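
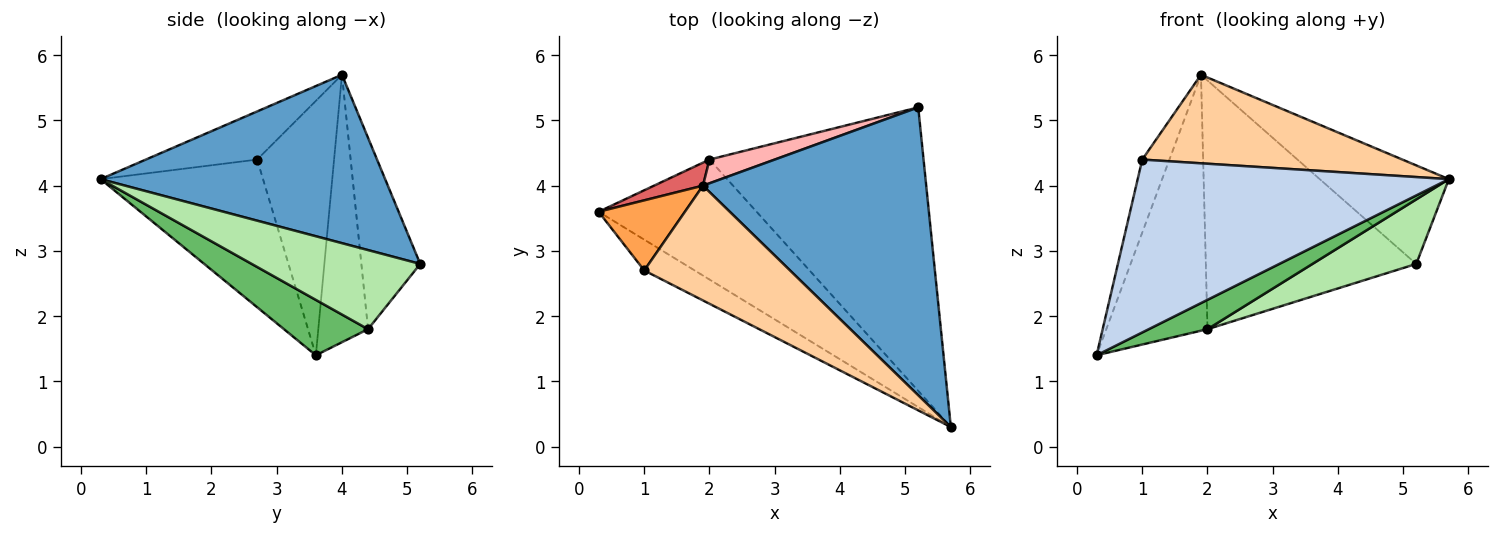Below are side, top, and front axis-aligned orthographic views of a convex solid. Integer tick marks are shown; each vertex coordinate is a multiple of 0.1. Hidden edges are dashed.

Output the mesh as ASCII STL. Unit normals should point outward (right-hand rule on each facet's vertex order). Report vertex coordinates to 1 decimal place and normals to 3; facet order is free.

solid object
 facet normal 0.581 0.264 0.770
  outer loop
   vertex 1.9 4.0 5.7
   vertex 5.7 0.3 4.1
   vertex 5.2 5.2 2.8
  endloop
 endfacet
 facet normal -0.457 -0.876 -0.156
  outer loop
   vertex 1.0 2.7 4.4
   vertex 0.3 3.6 1.4
   vertex 5.7 0.3 4.1
  endloop
 endfacet
 facet normal -0.898 0.317 0.305
  outer loop
   vertex 1.0 2.7 4.4
   vertex 1.9 4.0 5.7
   vertex 0.3 3.6 1.4
  endloop
 endfacet
 facet normal -0.253 -0.591 0.766
  outer loop
   vertex 1.0 2.7 4.4
   vertex 5.7 0.3 4.1
   vertex 1.9 4.0 5.7
  endloop
 endfacet
 facet normal 0.322 -0.225 -0.920
  outer loop
   vertex 2.0 4.4 1.8
   vertex 5.7 0.3 4.1
   vertex 0.3 3.6 1.4
  endloop
 endfacet
 facet normal 0.339 -0.209 -0.917
  outer loop
   vertex 2.0 4.4 1.8
   vertex 5.2 5.2 2.8
   vertex 5.7 0.3 4.1
  endloop
 endfacet
 facet normal -0.440 0.894 0.080
  outer loop
   vertex 2.0 4.4 1.8
   vertex 0.3 3.6 1.4
   vertex 1.9 4.0 5.7
  endloop
 endfacet
 facet normal -0.268 0.959 0.091
  outer loop
   vertex 2.0 4.4 1.8
   vertex 1.9 4.0 5.7
   vertex 5.2 5.2 2.8
  endloop
 endfacet
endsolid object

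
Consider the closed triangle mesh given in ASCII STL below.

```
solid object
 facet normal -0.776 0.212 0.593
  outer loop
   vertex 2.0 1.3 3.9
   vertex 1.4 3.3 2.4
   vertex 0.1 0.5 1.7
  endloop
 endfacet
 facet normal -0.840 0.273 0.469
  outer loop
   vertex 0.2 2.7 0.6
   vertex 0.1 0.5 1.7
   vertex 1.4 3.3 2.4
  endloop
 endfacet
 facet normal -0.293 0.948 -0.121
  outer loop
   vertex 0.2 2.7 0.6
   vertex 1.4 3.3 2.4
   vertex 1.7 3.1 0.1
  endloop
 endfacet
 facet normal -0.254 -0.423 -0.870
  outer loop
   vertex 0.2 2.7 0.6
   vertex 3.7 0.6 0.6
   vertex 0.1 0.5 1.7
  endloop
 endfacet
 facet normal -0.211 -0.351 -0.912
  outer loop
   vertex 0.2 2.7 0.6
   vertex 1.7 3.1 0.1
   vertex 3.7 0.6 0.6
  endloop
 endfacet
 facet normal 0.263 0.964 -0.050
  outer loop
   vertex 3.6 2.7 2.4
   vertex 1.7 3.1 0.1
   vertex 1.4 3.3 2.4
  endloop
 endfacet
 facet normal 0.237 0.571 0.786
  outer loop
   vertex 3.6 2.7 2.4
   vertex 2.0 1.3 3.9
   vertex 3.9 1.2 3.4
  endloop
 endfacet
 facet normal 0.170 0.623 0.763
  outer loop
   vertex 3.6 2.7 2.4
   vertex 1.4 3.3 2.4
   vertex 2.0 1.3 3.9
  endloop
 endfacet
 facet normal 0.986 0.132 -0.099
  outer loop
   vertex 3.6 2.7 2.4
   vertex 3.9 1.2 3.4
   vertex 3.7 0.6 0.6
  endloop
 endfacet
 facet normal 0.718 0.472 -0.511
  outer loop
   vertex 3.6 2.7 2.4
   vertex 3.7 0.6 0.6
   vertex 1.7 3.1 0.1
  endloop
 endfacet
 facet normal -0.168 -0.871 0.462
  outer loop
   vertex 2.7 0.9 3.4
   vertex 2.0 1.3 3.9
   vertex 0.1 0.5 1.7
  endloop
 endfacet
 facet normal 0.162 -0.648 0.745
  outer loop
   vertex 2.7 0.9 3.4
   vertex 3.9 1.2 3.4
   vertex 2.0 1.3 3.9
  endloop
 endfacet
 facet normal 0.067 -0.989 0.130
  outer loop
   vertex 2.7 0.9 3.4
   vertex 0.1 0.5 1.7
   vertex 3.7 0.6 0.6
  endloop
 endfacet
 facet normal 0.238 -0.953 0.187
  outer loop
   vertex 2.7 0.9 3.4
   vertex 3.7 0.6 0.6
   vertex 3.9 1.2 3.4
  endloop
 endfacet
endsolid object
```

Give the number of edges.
21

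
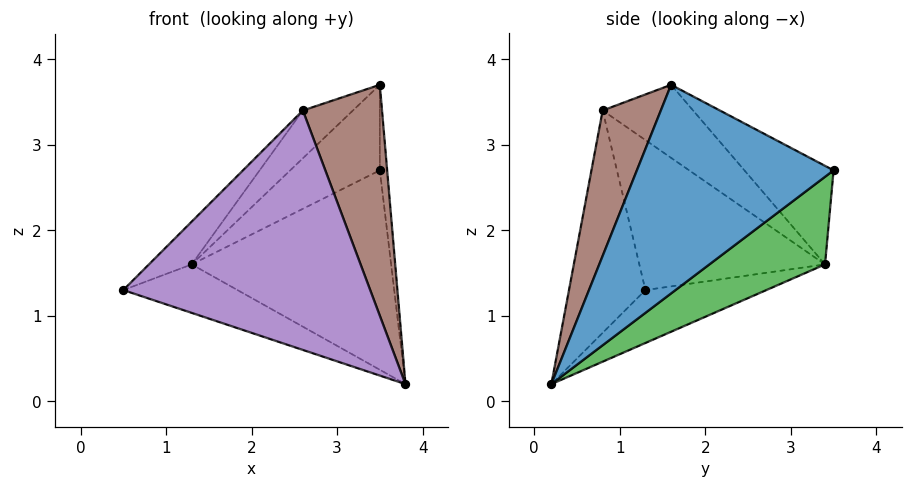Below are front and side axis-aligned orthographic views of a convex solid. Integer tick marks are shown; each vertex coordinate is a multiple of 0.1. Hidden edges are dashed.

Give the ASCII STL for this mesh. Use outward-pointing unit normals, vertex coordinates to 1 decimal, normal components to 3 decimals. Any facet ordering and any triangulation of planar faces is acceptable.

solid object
 facet normal 0.997 0.037 0.071
  outer loop
   vertex 3.5 1.6 3.7
   vertex 3.8 0.2 0.2
   vertex 3.5 3.5 2.7
  endloop
 endfacet
 facet normal -0.239 0.226 -0.944
  outer loop
   vertex 1.3 3.4 1.6
   vertex 3.8 0.2 0.2
   vertex 0.5 1.3 1.3
  endloop
 endfacet
 facet normal 0.340 0.587 -0.734
  outer loop
   vertex 1.3 3.4 1.6
   vertex 3.5 3.5 2.7
   vertex 3.8 0.2 0.2
  endloop
 endfacet
 facet normal -0.421 0.423 0.803
  outer loop
   vertex 1.3 3.4 1.6
   vertex 3.5 1.6 3.7
   vertex 3.5 3.5 2.7
  endloop
 endfacet
 facet normal -0.295 -0.953 0.068
  outer loop
   vertex 2.6 0.8 3.4
   vertex 0.5 1.3 1.3
   vertex 3.8 0.2 0.2
  endloop
 endfacet
 facet normal 0.555 -0.755 0.350
  outer loop
   vertex 2.6 0.8 3.4
   vertex 3.8 0.2 0.2
   vertex 3.5 1.6 3.7
  endloop
 endfacet
 facet normal -0.680 0.156 0.717
  outer loop
   vertex 2.6 0.8 3.4
   vertex 1.3 3.4 1.6
   vertex 0.5 1.3 1.3
  endloop
 endfacet
 facet normal -0.525 0.291 0.800
  outer loop
   vertex 2.6 0.8 3.4
   vertex 3.5 1.6 3.7
   vertex 1.3 3.4 1.6
  endloop
 endfacet
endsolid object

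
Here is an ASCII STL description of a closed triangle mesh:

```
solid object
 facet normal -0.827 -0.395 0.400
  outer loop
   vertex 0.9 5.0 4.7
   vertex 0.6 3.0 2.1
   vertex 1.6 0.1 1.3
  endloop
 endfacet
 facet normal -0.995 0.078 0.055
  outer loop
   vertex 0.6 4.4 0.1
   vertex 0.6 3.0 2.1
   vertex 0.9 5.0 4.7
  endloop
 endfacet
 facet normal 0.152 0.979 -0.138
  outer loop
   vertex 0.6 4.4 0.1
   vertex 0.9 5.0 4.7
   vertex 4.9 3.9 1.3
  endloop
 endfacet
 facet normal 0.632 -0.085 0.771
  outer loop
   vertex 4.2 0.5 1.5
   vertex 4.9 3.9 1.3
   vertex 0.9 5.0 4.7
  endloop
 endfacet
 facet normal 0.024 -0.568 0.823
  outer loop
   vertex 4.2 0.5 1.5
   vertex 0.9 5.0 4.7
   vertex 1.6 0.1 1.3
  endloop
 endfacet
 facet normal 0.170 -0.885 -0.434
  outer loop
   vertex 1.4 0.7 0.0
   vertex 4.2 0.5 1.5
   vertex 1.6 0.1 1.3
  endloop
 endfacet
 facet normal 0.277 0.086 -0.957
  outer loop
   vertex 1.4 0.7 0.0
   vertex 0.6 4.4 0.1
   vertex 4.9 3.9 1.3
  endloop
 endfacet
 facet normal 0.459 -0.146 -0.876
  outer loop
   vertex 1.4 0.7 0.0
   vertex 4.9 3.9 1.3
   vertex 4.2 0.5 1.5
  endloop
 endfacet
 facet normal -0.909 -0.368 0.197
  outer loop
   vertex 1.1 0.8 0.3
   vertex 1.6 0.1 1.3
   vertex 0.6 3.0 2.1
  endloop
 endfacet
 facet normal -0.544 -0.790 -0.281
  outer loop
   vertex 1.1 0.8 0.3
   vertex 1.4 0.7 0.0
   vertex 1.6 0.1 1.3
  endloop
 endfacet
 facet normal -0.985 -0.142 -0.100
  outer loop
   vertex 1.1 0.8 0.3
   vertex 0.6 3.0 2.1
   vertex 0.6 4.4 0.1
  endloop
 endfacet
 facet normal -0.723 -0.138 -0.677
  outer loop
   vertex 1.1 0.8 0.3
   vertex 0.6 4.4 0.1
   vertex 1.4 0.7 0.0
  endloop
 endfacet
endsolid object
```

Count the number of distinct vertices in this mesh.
8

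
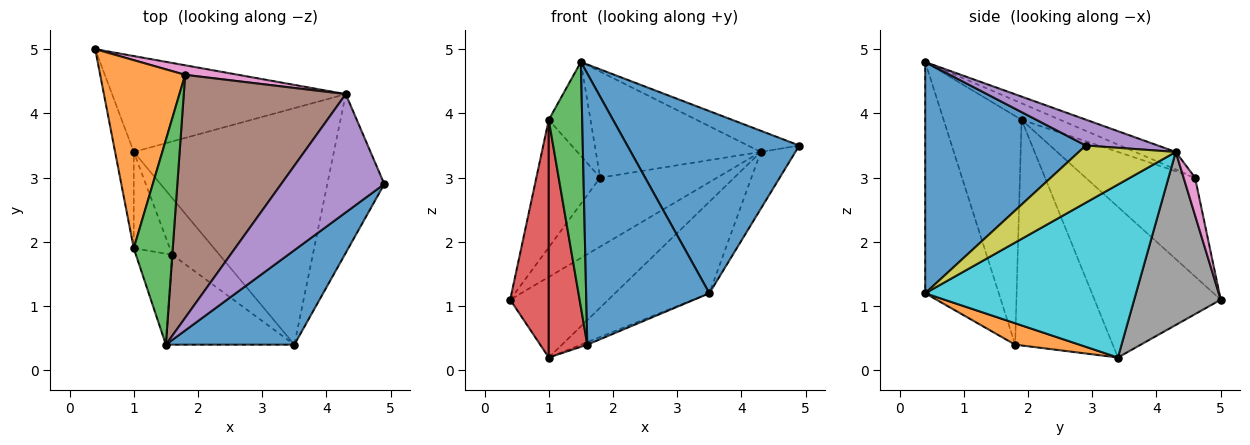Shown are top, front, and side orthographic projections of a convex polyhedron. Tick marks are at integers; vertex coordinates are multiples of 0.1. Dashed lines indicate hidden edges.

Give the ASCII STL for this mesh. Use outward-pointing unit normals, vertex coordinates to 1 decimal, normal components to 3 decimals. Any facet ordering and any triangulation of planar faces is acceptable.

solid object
 facet normal 0.638 -0.683 0.355
  outer loop
   vertex 3.5 0.4 1.2
   vertex 4.9 2.9 3.5
   vertex 1.5 0.4 4.8
  endloop
 endfacet
 facet normal -0.694 0.404 0.596
  outer loop
   vertex 1.0 1.9 3.9
   vertex 1.8 4.6 3.0
   vertex 0.4 5.0 1.1
  endloop
 endfacet
 facet normal -0.359 0.389 0.848
  outer loop
   vertex 1.0 1.9 3.9
   vertex 1.5 0.4 4.8
   vertex 1.8 4.6 3.0
  endloop
 endfacet
 facet normal -0.950 -0.290 -0.118
  outer loop
   vertex 1.0 1.9 3.9
   vertex 0.4 5.0 1.1
   vertex 1.0 3.4 0.2
  endloop
 endfacet
 facet normal 0.240 0.171 0.956
  outer loop
   vertex 4.3 4.3 3.4
   vertex 1.5 0.4 4.8
   vertex 4.9 2.9 3.5
  endloop
 endfacet
 facet normal -0.098 0.398 0.912
  outer loop
   vertex 4.3 4.3 3.4
   vertex 1.8 4.6 3.0
   vertex 1.5 0.4 4.8
  endloop
 endfacet
 facet normal 0.096 0.986 0.136
  outer loop
   vertex 4.3 4.3 3.4
   vertex 0.4 5.0 1.1
   vertex 1.8 4.6 3.0
  endloop
 endfacet
 facet normal 0.493 0.560 -0.666
  outer loop
   vertex 4.3 4.3 3.4
   vertex 1.0 3.4 0.2
   vertex 0.4 5.0 1.1
  endloop
 endfacet
 facet normal 0.686 0.245 -0.685
  outer loop
   vertex 4.3 4.3 3.4
   vertex 4.9 2.9 3.5
   vertex 3.5 0.4 1.2
  endloop
 endfacet
 facet normal 0.628 0.281 -0.726
  outer loop
   vertex 4.3 4.3 3.4
   vertex 3.5 0.4 1.2
   vertex 1.0 3.4 0.2
  endloop
 endfacet
 facet normal -0.493 -0.826 -0.274
  outer loop
   vertex 1.6 1.8 0.4
   vertex 3.5 0.4 1.2
   vertex 1.5 0.4 4.8
  endloop
 endfacet
 facet normal 0.413 0.041 -0.910
  outer loop
   vertex 1.6 1.8 0.4
   vertex 1.0 3.4 0.2
   vertex 3.5 0.4 1.2
  endloop
 endfacet
 facet normal -0.909 -0.390 -0.145
  outer loop
   vertex 1.6 1.8 0.4
   vertex 1.5 0.4 4.8
   vertex 1.0 1.9 3.9
  endloop
 endfacet
 facet normal -0.920 -0.363 -0.147
  outer loop
   vertex 1.6 1.8 0.4
   vertex 1.0 1.9 3.9
   vertex 1.0 3.4 0.2
  endloop
 endfacet
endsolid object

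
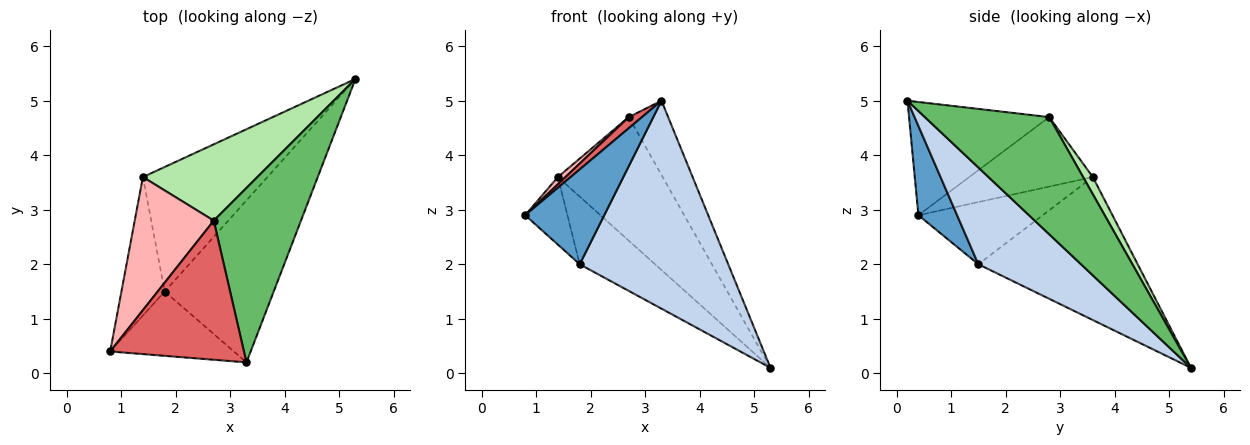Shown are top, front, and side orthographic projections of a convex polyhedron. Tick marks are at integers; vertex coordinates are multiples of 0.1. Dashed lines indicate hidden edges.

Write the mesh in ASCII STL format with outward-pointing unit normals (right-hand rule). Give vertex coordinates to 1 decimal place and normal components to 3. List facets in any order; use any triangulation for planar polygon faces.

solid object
 facet normal 0.376 -0.767 -0.520
  outer loop
   vertex 1.8 1.5 2.0
   vertex 3.3 0.2 5.0
   vertex 0.8 0.4 2.9
  endloop
 endfacet
 facet normal 0.479 -0.693 -0.540
  outer loop
   vertex 1.8 1.5 2.0
   vertex 5.3 5.4 0.1
   vertex 3.3 0.2 5.0
  endloop
 endfacet
 facet normal -0.791 0.269 -0.550
  outer loop
   vertex 1.4 3.6 3.6
   vertex 1.8 1.5 2.0
   vertex 0.8 0.4 2.9
  endloop
 endfacet
 facet normal -0.710 0.336 -0.619
  outer loop
   vertex 1.4 3.6 3.6
   vertex 5.3 5.4 0.1
   vertex 1.8 1.5 2.0
  endloop
 endfacet
 facet normal 0.778 0.246 0.579
  outer loop
   vertex 2.7 2.8 4.7
   vertex 3.3 0.2 5.0
   vertex 5.3 5.4 0.1
  endloop
 endfacet
 facet normal 0.079 0.848 0.524
  outer loop
   vertex 2.7 2.8 4.7
   vertex 5.3 5.4 0.1
   vertex 1.4 3.6 3.6
  endloop
 endfacet
 facet normal -0.645 -0.061 0.762
  outer loop
   vertex 2.7 2.8 4.7
   vertex 0.8 0.4 2.9
   vertex 3.3 0.2 5.0
  endloop
 endfacet
 facet normal -0.660 -0.040 0.750
  outer loop
   vertex 2.7 2.8 4.7
   vertex 1.4 3.6 3.6
   vertex 0.8 0.4 2.9
  endloop
 endfacet
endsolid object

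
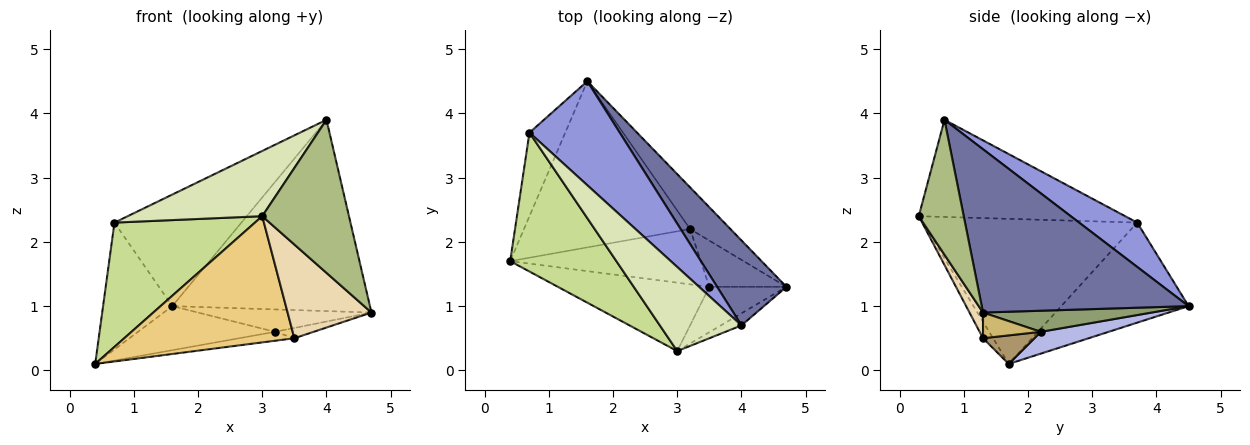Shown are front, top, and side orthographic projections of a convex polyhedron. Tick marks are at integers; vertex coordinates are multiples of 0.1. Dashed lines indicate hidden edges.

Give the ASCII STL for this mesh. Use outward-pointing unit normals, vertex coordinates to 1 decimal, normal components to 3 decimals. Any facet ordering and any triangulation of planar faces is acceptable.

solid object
 facet normal 0.691 0.660 0.293
  outer loop
   vertex 4.0 0.7 3.9
   vertex 4.7 1.3 0.9
   vertex 1.6 4.5 1.0
  endloop
 endfacet
 facet normal -0.838 0.456 -0.300
  outer loop
   vertex 0.7 3.7 2.3
   vertex 1.6 4.5 1.0
   vertex 0.4 1.7 0.1
  endloop
 endfacet
 facet normal 0.317 0.694 0.647
  outer loop
   vertex 0.7 3.7 2.3
   vertex 4.0 0.7 3.9
   vertex 1.6 4.5 1.0
  endloop
 endfacet
 facet normal 0.126 0.254 -0.959
  outer loop
   vertex 3.2 2.2 0.6
   vertex 0.4 1.7 0.1
   vertex 1.6 4.5 1.0
  endloop
 endfacet
 facet normal 0.418 0.430 -0.800
  outer loop
   vertex 3.2 2.2 0.6
   vertex 1.6 4.5 1.0
   vertex 4.7 1.3 0.9
  endloop
 endfacet
 facet normal 0.459 -0.886 -0.070
  outer loop
   vertex 3.0 0.3 2.4
   vertex 4.7 1.3 0.9
   vertex 4.0 0.7 3.9
  endloop
 endfacet
 facet normal -0.713 -0.467 0.522
  outer loop
   vertex 3.0 0.3 2.4
   vertex 0.7 3.7 2.3
   vertex 0.4 1.7 0.1
  endloop
 endfacet
 facet normal -0.685 -0.446 0.576
  outer loop
   vertex 3.0 0.3 2.4
   vertex 4.0 0.7 3.9
   vertex 0.7 3.7 2.3
  endloop
 endfacet
 facet normal 0.146 0.157 -0.977
  outer loop
   vertex 3.5 1.3 0.5
   vertex 0.4 1.7 0.1
   vertex 3.2 2.2 0.6
  endloop
 endfacet
 facet normal 0.309 0.206 -0.928
  outer loop
   vertex 3.5 1.3 0.5
   vertex 3.2 2.2 0.6
   vertex 4.7 1.3 0.9
  endloop
 endfacet
 facet normal -0.052 -0.878 -0.476
  outer loop
   vertex 3.5 1.3 0.5
   vertex 3.0 0.3 2.4
   vertex 0.4 1.7 0.1
  endloop
 endfacet
 facet normal 0.144 -0.891 -0.431
  outer loop
   vertex 3.5 1.3 0.5
   vertex 4.7 1.3 0.9
   vertex 3.0 0.3 2.4
  endloop
 endfacet
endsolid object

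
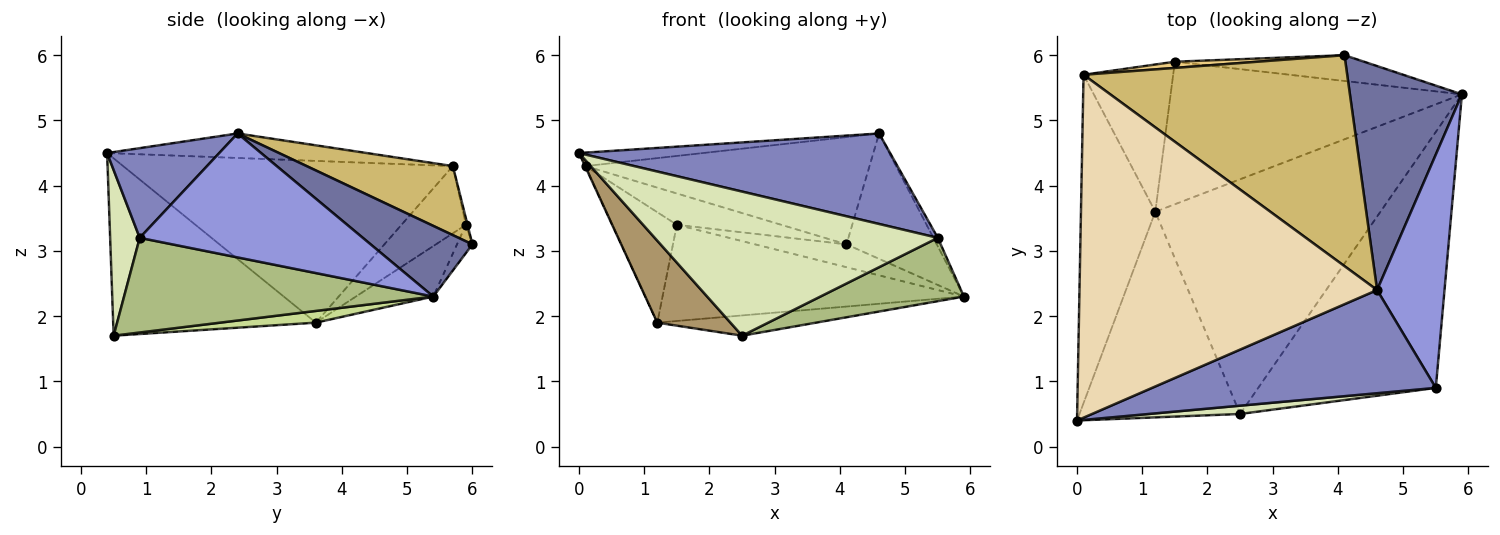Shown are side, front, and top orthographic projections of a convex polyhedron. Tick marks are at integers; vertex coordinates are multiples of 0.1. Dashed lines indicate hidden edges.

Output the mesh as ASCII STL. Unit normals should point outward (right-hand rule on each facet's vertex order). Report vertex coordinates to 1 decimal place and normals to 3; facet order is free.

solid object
 facet normal 0.482 0.428 0.764
  outer loop
   vertex 4.6 2.4 4.8
   vertex 5.9 5.4 2.3
   vertex 4.1 6.0 3.1
  endloop
 endfacet
 facet normal 0.231 -0.641 0.731
  outer loop
   vertex 5.5 0.9 3.2
   vertex 4.6 2.4 4.8
   vertex 0.0 0.4 4.5
  endloop
 endfacet
 facet normal 0.878 0.017 0.478
  outer loop
   vertex 5.5 0.9 3.2
   vertex 5.9 5.4 2.3
   vertex 4.6 2.4 4.8
  endloop
 endfacet
 facet normal -0.111 0.659 -0.744
  outer loop
   vertex 1.5 5.9 3.4
   vertex 4.1 6.0 3.1
   vertex 5.9 5.4 2.3
  endloop
 endfacet
 facet normal -0.142 0.554 -0.821
  outer loop
   vertex 1.5 5.9 3.4
   vertex 5.9 5.4 2.3
   vertex 1.2 3.6 1.9
  endloop
 endfacet
 facet normal 0.460 -0.213 -0.862
  outer loop
   vertex 2.5 0.5 1.7
   vertex 5.9 5.4 2.3
   vertex 5.5 0.9 3.2
  endloop
 endfacet
 facet normal 0.052 0.086 -0.995
  outer loop
   vertex 2.5 0.5 1.7
   vertex 1.2 3.6 1.9
   vertex 5.9 5.4 2.3
  endloop
 endfacet
 facet normal 0.104 -0.993 0.057
  outer loop
   vertex 2.5 0.5 1.7
   vertex 5.5 0.9 3.2
   vertex 0.0 0.4 4.5
  endloop
 endfacet
 facet normal -0.716 -0.258 -0.649
  outer loop
   vertex 2.5 0.5 1.7
   vertex 0.0 0.4 4.5
   vertex 1.2 3.6 1.9
  endloop
 endfacet
 facet normal 0.227 0.441 0.868
  outer loop
   vertex 0.1 5.7 4.3
   vertex 4.6 2.4 4.8
   vertex 4.1 6.0 3.1
  endloop
 endfacet
 facet normal -0.015 0.981 0.194
  outer loop
   vertex 0.1 5.7 4.3
   vertex 4.1 6.0 3.1
   vertex 1.5 5.9 3.4
  endloop
 endfacet
 facet normal -0.082 0.039 0.996
  outer loop
   vertex 0.1 5.7 4.3
   vertex 0.0 0.4 4.5
   vertex 4.6 2.4 4.8
  endloop
 endfacet
 facet normal -0.909 0.001 -0.418
  outer loop
   vertex 0.1 5.7 4.3
   vertex 1.2 3.6 1.9
   vertex 0.0 0.4 4.5
  endloop
 endfacet
 facet normal -0.514 0.514 -0.686
  outer loop
   vertex 0.1 5.7 4.3
   vertex 1.5 5.9 3.4
   vertex 1.2 3.6 1.9
  endloop
 endfacet
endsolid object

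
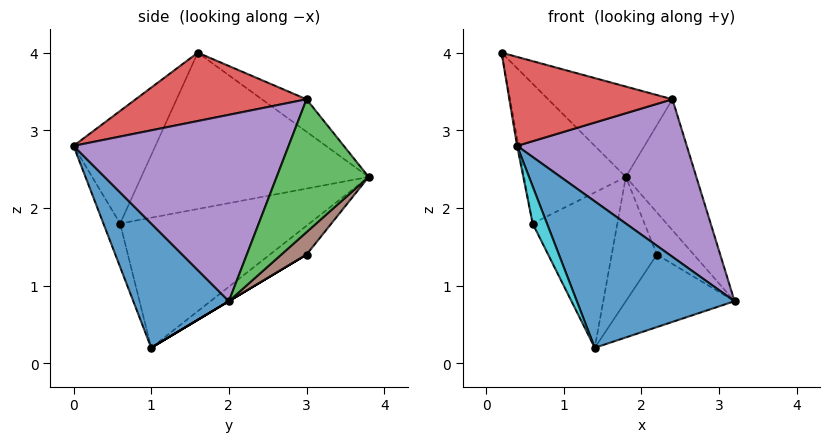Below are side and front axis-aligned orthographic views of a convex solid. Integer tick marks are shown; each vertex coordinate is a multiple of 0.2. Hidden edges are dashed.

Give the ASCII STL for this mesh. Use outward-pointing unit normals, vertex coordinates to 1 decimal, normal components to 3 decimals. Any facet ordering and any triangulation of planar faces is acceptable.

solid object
 facet normal 0.514 -0.848 -0.129
  outer loop
   vertex 0.4 0.0 2.8
   vertex 1.4 1.0 0.2
   vertex 3.2 2.0 0.8
  endloop
 endfacet
 facet normal -0.244 0.680 0.691
  outer loop
   vertex 2.4 3.0 3.4
   vertex 1.8 3.8 2.4
   vertex 0.2 1.6 4.0
  endloop
 endfacet
 facet normal 0.794 0.608 0.010
  outer loop
   vertex 2.4 3.0 3.4
   vertex 3.2 2.0 0.8
   vertex 1.8 3.8 2.4
  endloop
 endfacet
 facet normal 0.501 -0.478 0.721
  outer loop
   vertex 2.4 3.0 3.4
   vertex 0.2 1.6 4.0
   vertex 0.4 0.0 2.8
  endloop
 endfacet
 facet normal 0.708 -0.558 0.433
  outer loop
   vertex 2.4 3.0 3.4
   vertex 0.4 0.0 2.8
   vertex 3.2 2.0 0.8
  endloop
 endfacet
 facet normal 0.518 0.757 -0.398
  outer loop
   vertex 2.2 3.0 1.4
   vertex 1.8 3.8 2.4
   vertex 3.2 2.0 0.8
  endloop
 endfacet
 facet normal 0.000 0.514 -0.857
  outer loop
   vertex 2.2 3.0 1.4
   vertex 3.2 2.0 0.8
   vertex 1.4 1.0 0.2
  endloop
 endfacet
 facet normal -0.475 0.585 -0.658
  outer loop
   vertex 2.2 3.0 1.4
   vertex 1.4 1.0 0.2
   vertex 1.8 3.8 2.4
  endloop
 endfacet
 facet normal -0.982 0.017 -0.186
  outer loop
   vertex 0.6 0.6 1.8
   vertex 0.4 0.0 2.8
   vertex 0.2 1.6 4.0
  endloop
 endfacet
 facet normal -0.667 -0.572 -0.477
  outer loop
   vertex 0.6 0.6 1.8
   vertex 1.4 1.0 0.2
   vertex 0.4 0.0 2.8
  endloop
 endfacet
 facet normal -0.861 0.385 -0.332
  outer loop
   vertex 0.6 0.6 1.8
   vertex 0.2 1.6 4.0
   vertex 1.8 3.8 2.4
  endloop
 endfacet
 facet normal -0.860 0.385 -0.334
  outer loop
   vertex 0.6 0.6 1.8
   vertex 1.8 3.8 2.4
   vertex 1.4 1.0 0.2
  endloop
 endfacet
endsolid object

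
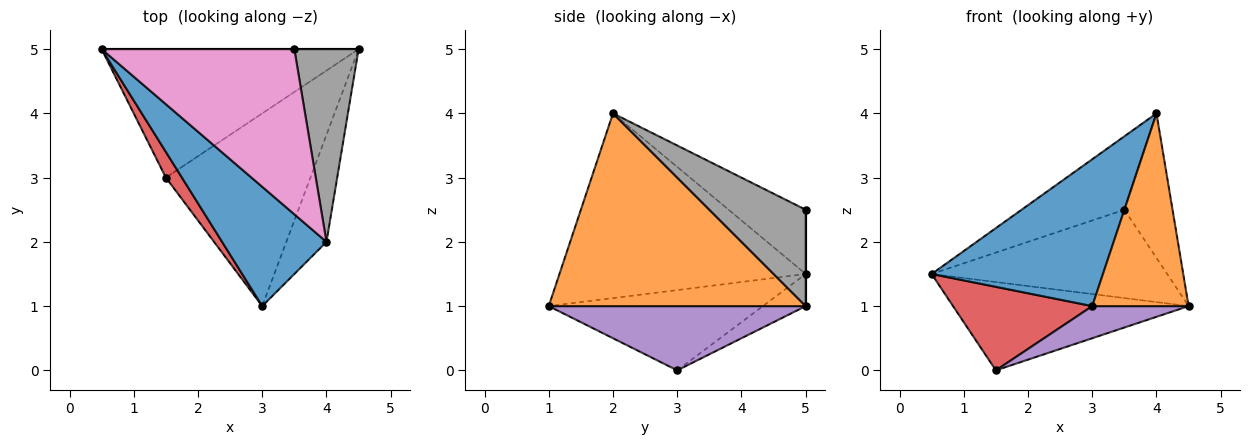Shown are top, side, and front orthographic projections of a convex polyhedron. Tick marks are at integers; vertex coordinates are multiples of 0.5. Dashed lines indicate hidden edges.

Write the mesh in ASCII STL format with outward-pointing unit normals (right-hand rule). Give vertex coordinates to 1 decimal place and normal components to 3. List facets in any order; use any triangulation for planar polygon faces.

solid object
 facet normal -0.745 -0.518 0.421
  outer loop
   vertex 4.0 2.0 4.0
   vertex 0.5 5.0 1.5
   vertex 3.0 1.0 1.0
  endloop
 endfacet
 facet normal 0.919 -0.345 -0.191
  outer loop
   vertex 4.0 2.0 4.0
   vertex 3.0 1.0 1.0
   vertex 4.5 5.0 1.0
  endloop
 endfacet
 facet normal -0.102 0.564 -0.820
  outer loop
   vertex 1.5 3.0 0.0
   vertex 0.5 5.0 1.5
   vertex 4.5 5.0 1.0
  endloop
 endfacet
 facet normal -0.827 -0.537 0.165
  outer loop
   vertex 1.5 3.0 0.0
   vertex 3.0 1.0 1.0
   vertex 0.5 5.0 1.5
  endloop
 endfacet
 facet normal 0.402 -0.151 -0.903
  outer loop
   vertex 1.5 3.0 0.0
   vertex 4.5 5.0 1.0
   vertex 3.0 1.0 1.0
  endloop
 endfacet
 facet normal 0.000 1.000 0.000
  outer loop
   vertex 3.5 5.0 2.5
   vertex 4.5 5.0 1.0
   vertex 0.5 5.0 1.5
  endloop
 endfacet
 facet normal -0.291 0.389 0.874
  outer loop
   vertex 3.5 5.0 2.5
   vertex 0.5 5.0 1.5
   vertex 4.0 2.0 4.0
  endloop
 endfacet
 facet normal 0.768 0.384 0.512
  outer loop
   vertex 3.5 5.0 2.5
   vertex 4.0 2.0 4.0
   vertex 4.5 5.0 1.0
  endloop
 endfacet
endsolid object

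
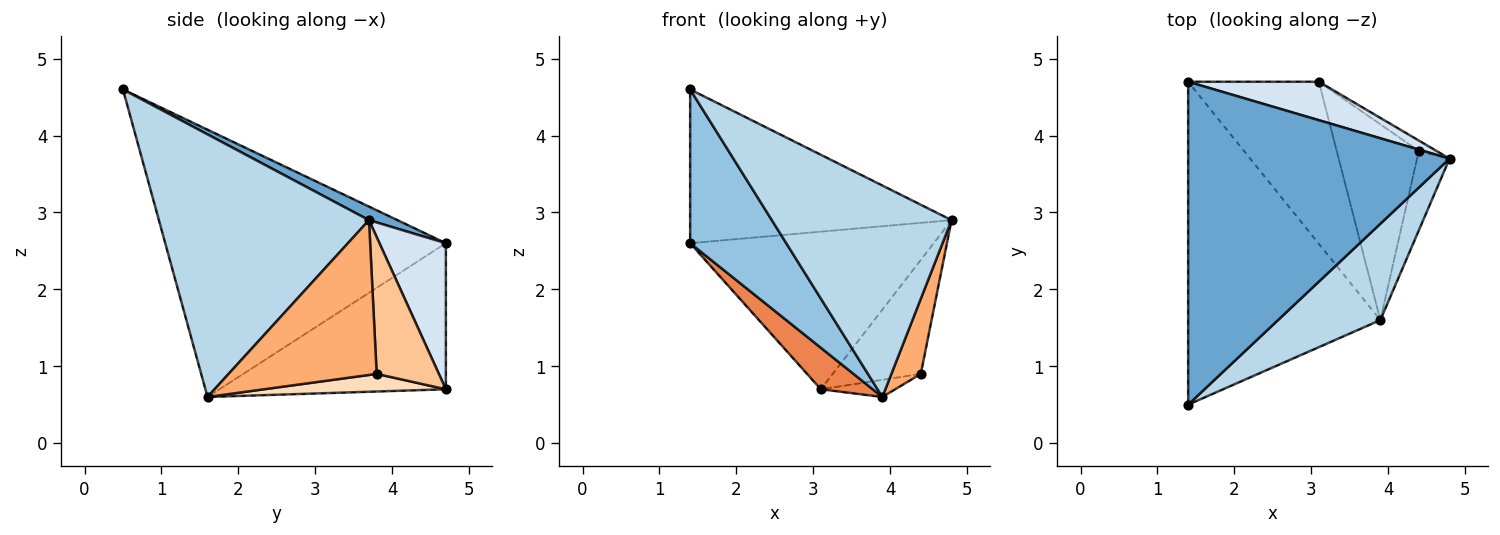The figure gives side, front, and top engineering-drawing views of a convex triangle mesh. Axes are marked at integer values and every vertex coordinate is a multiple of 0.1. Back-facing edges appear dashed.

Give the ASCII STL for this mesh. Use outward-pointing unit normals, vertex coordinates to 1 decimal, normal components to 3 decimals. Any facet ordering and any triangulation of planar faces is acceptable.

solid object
 facet normal 0.047 0.429 0.902
  outer loop
   vertex 1.4 0.5 4.6
   vertex 4.8 3.7 2.9
   vertex 1.4 4.7 2.6
  endloop
 endfacet
 facet normal -0.782 -0.268 -0.563
  outer loop
   vertex 3.9 1.6 0.6
   vertex 1.4 0.5 4.6
   vertex 1.4 4.7 2.6
  endloop
 endfacet
 facet normal 0.729 -0.623 0.284
  outer loop
   vertex 3.9 1.6 0.6
   vertex 4.8 3.7 2.9
   vertex 1.4 0.5 4.6
  endloop
 endfacet
 facet normal 0.256 0.939 0.229
  outer loop
   vertex 3.1 4.7 0.7
   vertex 1.4 4.7 2.6
   vertex 4.8 3.7 2.9
  endloop
 endfacet
 facet normal -0.735 -0.168 -0.657
  outer loop
   vertex 3.1 4.7 0.7
   vertex 3.9 1.6 0.6
   vertex 1.4 4.7 2.6
  endloop
 endfacet
 facet normal 0.961 -0.191 -0.202
  outer loop
   vertex 4.4 3.8 0.9
   vertex 4.8 3.7 2.9
   vertex 3.9 1.6 0.6
  endloop
 endfacet
 facet normal 0.575 0.815 -0.074
  outer loop
   vertex 4.4 3.8 0.9
   vertex 3.1 4.7 0.7
   vertex 4.8 3.7 2.9
  endloop
 endfacet
 facet normal 0.209 0.085 -0.974
  outer loop
   vertex 4.4 3.8 0.9
   vertex 3.9 1.6 0.6
   vertex 3.1 4.7 0.7
  endloop
 endfacet
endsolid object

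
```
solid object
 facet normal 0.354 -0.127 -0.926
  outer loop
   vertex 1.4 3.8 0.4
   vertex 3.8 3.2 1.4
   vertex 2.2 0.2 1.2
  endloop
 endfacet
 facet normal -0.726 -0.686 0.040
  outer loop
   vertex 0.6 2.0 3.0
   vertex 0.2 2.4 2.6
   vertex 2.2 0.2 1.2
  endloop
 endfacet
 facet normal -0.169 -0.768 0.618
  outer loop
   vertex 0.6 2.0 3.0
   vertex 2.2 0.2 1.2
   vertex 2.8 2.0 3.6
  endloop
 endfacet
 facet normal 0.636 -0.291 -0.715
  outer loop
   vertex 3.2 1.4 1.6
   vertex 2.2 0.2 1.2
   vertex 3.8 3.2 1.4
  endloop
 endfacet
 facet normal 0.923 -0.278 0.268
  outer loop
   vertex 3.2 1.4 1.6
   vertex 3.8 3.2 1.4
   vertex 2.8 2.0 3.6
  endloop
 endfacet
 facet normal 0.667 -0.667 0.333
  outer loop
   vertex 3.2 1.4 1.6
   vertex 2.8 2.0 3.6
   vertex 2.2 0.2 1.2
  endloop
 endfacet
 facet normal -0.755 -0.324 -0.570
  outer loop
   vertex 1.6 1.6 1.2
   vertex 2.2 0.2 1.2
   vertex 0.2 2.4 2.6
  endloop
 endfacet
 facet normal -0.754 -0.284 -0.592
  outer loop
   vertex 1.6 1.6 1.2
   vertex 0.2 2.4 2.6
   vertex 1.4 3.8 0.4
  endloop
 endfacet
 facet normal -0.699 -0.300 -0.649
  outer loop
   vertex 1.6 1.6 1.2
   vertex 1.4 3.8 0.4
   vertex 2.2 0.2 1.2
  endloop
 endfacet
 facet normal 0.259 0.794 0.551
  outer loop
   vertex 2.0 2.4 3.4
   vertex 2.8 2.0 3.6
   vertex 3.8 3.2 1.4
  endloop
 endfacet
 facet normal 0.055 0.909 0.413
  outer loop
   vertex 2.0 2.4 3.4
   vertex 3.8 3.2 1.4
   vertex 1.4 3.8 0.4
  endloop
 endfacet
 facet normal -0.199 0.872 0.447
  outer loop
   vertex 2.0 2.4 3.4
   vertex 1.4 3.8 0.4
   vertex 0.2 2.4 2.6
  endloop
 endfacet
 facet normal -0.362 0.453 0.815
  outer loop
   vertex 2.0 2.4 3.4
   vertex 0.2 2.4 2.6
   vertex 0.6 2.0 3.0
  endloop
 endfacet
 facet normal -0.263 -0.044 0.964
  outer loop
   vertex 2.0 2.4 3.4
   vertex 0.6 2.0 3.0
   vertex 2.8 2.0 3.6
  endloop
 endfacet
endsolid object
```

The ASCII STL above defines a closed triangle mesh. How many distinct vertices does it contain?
9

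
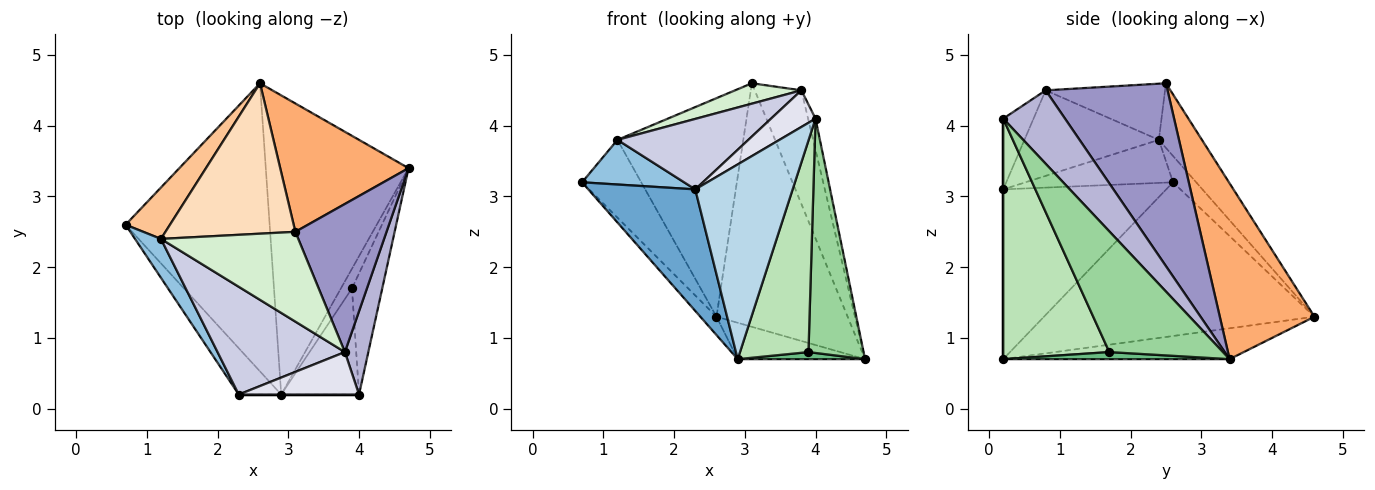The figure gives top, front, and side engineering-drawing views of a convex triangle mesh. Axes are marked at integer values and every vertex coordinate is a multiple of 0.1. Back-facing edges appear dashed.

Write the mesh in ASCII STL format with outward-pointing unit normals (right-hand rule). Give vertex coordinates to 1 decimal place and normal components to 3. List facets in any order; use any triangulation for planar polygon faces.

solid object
 facet normal -0.818 -0.537 -0.205
  outer loop
   vertex 2.9 0.2 0.7
   vertex 2.3 0.2 3.1
   vertex 0.7 2.6 3.2
  endloop
 endfacet
 facet normal -0.737 -0.510 0.444
  outer loop
   vertex 1.2 2.4 3.8
   vertex 0.7 2.6 3.2
   vertex 2.3 0.2 3.1
  endloop
 endfacet
 facet normal 0.000 -1.000 0.000
  outer loop
   vertex 4.0 0.2 4.1
   vertex 2.3 0.2 3.1
   vertex 2.9 0.2 0.7
  endloop
 endfacet
 facet normal -0.729 0.043 -0.683
  outer loop
   vertex 2.6 4.6 1.3
   vertex 2.9 0.2 0.7
   vertex 0.7 2.6 3.2
  endloop
 endfacet
 facet normal -0.210 0.118 -0.971
  outer loop
   vertex 2.6 4.6 1.3
   vertex 4.7 3.4 0.7
   vertex 2.9 0.2 0.7
  endloop
 endfacet
 facet normal 0.538 0.746 0.393
  outer loop
   vertex 2.6 4.6 1.3
   vertex 3.1 2.5 4.6
   vertex 4.7 3.4 0.7
  endloop
 endfacet
 facet normal -0.311 0.793 0.524
  outer loop
   vertex 2.6 4.6 1.3
   vertex 0.7 2.6 3.2
   vertex 1.2 2.4 3.8
  endloop
 endfacet
 facet normal -0.271 0.793 0.546
  outer loop
   vertex 2.6 4.6 1.3
   vertex 1.2 2.4 3.8
   vertex 3.1 2.5 4.6
  endloop
 endfacet
 facet normal 0.516 -0.290 -0.806
  outer loop
   vertex 3.9 1.7 0.8
   vertex 2.9 0.2 0.7
   vertex 4.7 3.4 0.7
  endloop
 endfacet
 facet normal 0.878 -0.426 -0.220
  outer loop
   vertex 3.9 1.7 0.8
   vertex 4.7 3.4 0.7
   vertex 4.0 0.2 4.1
  endloop
 endfacet
 facet normal 0.811 -0.523 -0.262
  outer loop
   vertex 3.9 1.7 0.8
   vertex 4.0 0.2 4.1
   vertex 2.9 0.2 0.7
  endloop
 endfacet
 facet normal -0.371 -0.206 0.906
  outer loop
   vertex 3.8 0.8 4.5
   vertex 3.1 2.5 4.6
   vertex 1.2 2.4 3.8
  endloop
 endfacet
 facet normal 0.847 0.324 0.422
  outer loop
   vertex 3.8 0.8 4.5
   vertex 4.7 3.4 0.7
   vertex 3.1 2.5 4.6
  endloop
 endfacet
 facet normal 0.946 0.114 0.302
  outer loop
   vertex 3.8 0.8 4.5
   vertex 4.0 0.2 4.1
   vertex 4.7 3.4 0.7
  endloop
 endfacet
 facet normal -0.490 -0.477 0.730
  outer loop
   vertex 3.8 0.8 4.5
   vertex 1.2 2.4 3.8
   vertex 2.3 0.2 3.1
  endloop
 endfacet
 facet normal -0.407 -0.597 0.692
  outer loop
   vertex 3.8 0.8 4.5
   vertex 2.3 0.2 3.1
   vertex 4.0 0.2 4.1
  endloop
 endfacet
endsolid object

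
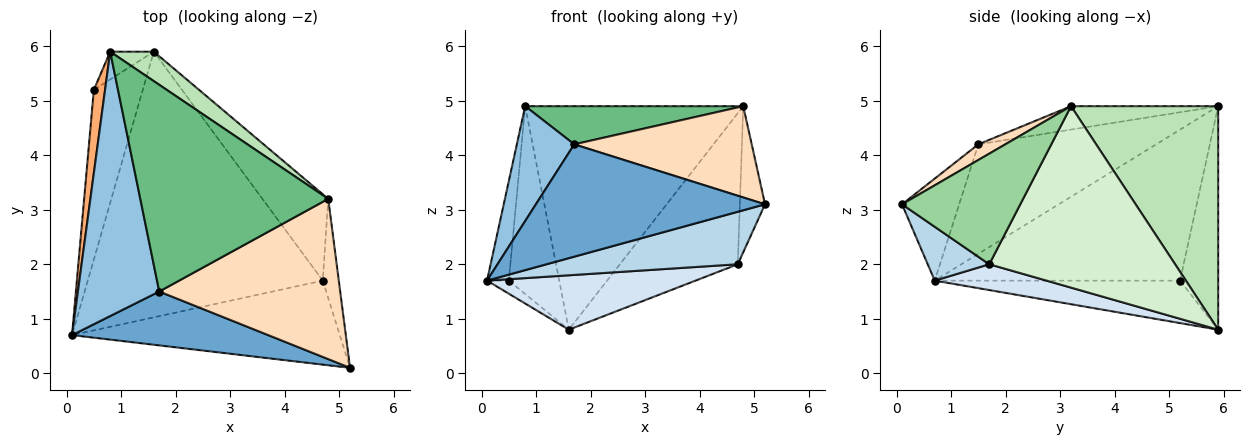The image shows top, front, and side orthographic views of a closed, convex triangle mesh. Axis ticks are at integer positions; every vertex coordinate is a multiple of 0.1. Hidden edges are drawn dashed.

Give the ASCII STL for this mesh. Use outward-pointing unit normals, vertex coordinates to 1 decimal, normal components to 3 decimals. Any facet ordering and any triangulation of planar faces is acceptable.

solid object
 facet normal -0.219 -0.880 0.422
  outer loop
   vertex 1.7 1.5 4.2
   vertex 0.1 0.7 1.7
   vertex 5.2 0.1 3.1
  endloop
 endfacet
 facet normal -0.777 -0.251 0.577
  outer loop
   vertex 1.7 1.5 4.2
   vertex 0.8 5.9 4.9
   vertex 0.1 0.7 1.7
  endloop
 endfacet
 facet normal 0.168 -0.522 -0.836
  outer loop
   vertex 4.7 1.7 2.0
   vertex 5.2 0.1 3.1
   vertex 0.1 0.7 1.7
  endloop
 endfacet
 facet normal 0.107 -0.199 -0.974
  outer loop
   vertex 4.7 1.7 2.0
   vertex 0.1 0.7 1.7
   vertex 1.6 5.9 0.8
  endloop
 endfacet
 facet normal -0.654 0.058 -0.754
  outer loop
   vertex 0.5 5.2 1.7
   vertex 1.6 5.9 0.8
   vertex 0.1 0.7 1.7
  endloop
 endfacet
 facet normal -0.993 0.088 0.074
  outer loop
   vertex 0.5 5.2 1.7
   vertex 0.1 0.7 1.7
   vertex 0.8 5.9 4.9
  endloop
 endfacet
 facet normal -0.600 0.792 -0.117
  outer loop
   vertex 0.5 5.2 1.7
   vertex 0.8 5.9 4.9
   vertex 1.6 5.9 0.8
  endloop
 endfacet
 facet normal 0.075 -0.493 0.867
  outer loop
   vertex 4.8 3.2 4.9
   vertex 1.7 1.5 4.2
   vertex 5.2 0.1 3.1
  endloop
 endfacet
 facet normal -0.122 -0.180 0.976
  outer loop
   vertex 4.8 3.2 4.9
   vertex 0.8 5.9 4.9
   vertex 1.7 1.5 4.2
  endloop
 endfacet
 facet normal 0.968 0.206 -0.140
  outer loop
   vertex 4.8 3.2 4.9
   vertex 5.2 0.1 3.1
   vertex 4.7 1.7 2.0
  endloop
 endfacet
 facet normal 0.556 0.824 0.109
  outer loop
   vertex 4.8 3.2 4.9
   vertex 1.6 5.9 0.8
   vertex 0.8 5.9 4.9
  endloop
 endfacet
 facet normal 0.807 0.512 -0.293
  outer loop
   vertex 4.8 3.2 4.9
   vertex 4.7 1.7 2.0
   vertex 1.6 5.9 0.8
  endloop
 endfacet
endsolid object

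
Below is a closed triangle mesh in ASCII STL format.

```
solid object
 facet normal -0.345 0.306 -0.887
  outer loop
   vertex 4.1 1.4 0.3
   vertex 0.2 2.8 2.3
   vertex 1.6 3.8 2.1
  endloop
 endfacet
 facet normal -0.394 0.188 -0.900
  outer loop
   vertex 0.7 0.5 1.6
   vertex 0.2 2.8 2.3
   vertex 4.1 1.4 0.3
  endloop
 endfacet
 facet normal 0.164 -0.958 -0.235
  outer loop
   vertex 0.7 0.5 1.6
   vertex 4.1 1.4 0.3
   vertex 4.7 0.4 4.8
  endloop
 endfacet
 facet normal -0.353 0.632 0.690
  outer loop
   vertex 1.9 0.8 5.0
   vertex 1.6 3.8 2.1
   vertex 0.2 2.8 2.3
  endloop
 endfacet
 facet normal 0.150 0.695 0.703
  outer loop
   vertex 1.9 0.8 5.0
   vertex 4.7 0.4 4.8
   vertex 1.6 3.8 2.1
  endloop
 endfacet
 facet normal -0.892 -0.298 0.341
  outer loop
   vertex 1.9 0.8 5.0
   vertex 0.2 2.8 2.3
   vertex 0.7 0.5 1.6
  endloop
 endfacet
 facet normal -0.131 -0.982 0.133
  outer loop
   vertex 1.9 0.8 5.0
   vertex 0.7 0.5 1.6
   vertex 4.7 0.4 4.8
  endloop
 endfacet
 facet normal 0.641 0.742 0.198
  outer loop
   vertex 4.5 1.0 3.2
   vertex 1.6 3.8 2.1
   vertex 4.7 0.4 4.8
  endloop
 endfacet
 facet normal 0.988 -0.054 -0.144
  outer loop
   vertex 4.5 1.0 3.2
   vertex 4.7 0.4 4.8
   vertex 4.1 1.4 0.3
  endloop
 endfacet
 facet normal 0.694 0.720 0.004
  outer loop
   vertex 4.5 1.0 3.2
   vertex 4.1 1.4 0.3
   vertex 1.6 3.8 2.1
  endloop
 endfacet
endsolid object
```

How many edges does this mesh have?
15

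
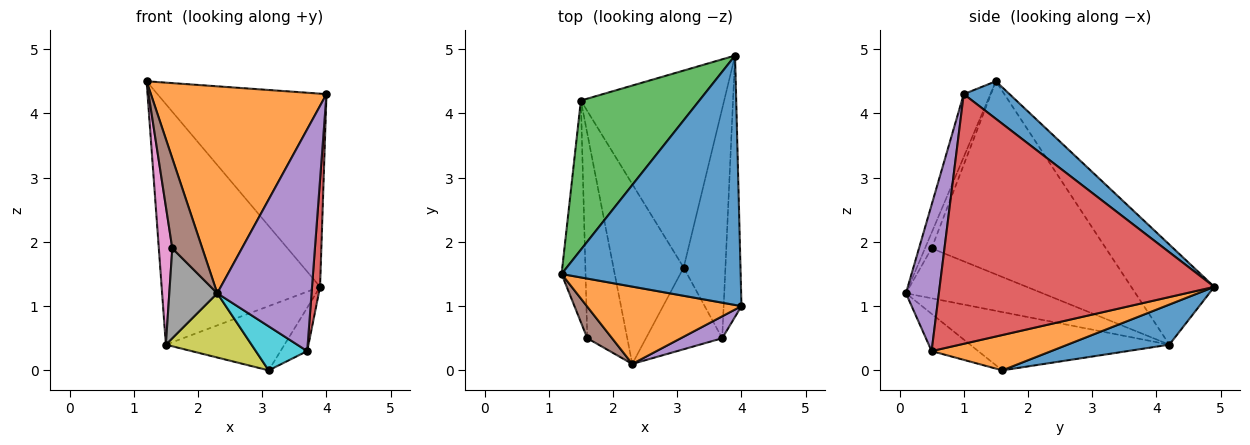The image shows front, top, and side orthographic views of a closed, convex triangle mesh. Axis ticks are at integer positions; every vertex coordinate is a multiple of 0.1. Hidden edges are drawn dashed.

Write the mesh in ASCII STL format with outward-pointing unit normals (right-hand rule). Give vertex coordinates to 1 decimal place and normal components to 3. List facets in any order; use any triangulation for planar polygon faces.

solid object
 facet normal 0.164 0.604 0.780
  outer loop
   vertex 3.9 4.9 1.3
   vertex 1.2 1.5 4.5
   vertex 4.0 1.0 4.3
  endloop
 endfacet
 facet normal -0.141 -0.927 0.346
  outer loop
   vertex 2.3 0.1 1.2
   vertex 4.0 1.0 4.3
   vertex 1.2 1.5 4.5
  endloop
 endfacet
 facet normal -0.407 0.776 0.481
  outer loop
   vertex 1.5 4.2 0.4
   vertex 1.2 1.5 4.5
   vertex 3.9 4.9 1.3
  endloop
 endfacet
 facet normal 0.997 -0.029 -0.071
  outer loop
   vertex 3.7 0.5 0.3
   vertex 3.9 4.9 1.3
   vertex 4.0 1.0 4.3
  endloop
 endfacet
 facet normal 0.328 -0.940 0.093
  outer loop
   vertex 3.7 0.5 0.3
   vertex 4.0 1.0 4.3
   vertex 2.3 0.1 1.2
  endloop
 endfacet
 facet normal -0.204 -0.924 0.324
  outer loop
   vertex 1.6 0.5 1.9
   vertex 2.3 0.1 1.2
   vertex 1.2 1.5 4.5
  endloop
 endfacet
 facet normal -0.989 -0.077 -0.123
  outer loop
   vertex 1.6 0.5 1.9
   vertex 1.2 1.5 4.5
   vertex 1.5 4.2 0.4
  endloop
 endfacet
 facet normal -0.753 -0.264 -0.602
  outer loop
   vertex 1.6 0.5 1.9
   vertex 1.5 4.2 0.4
   vertex 2.3 0.1 1.2
  endloop
 endfacet
 facet normal -0.616 -0.265 -0.742
  outer loop
   vertex 3.1 1.6 0.0
   vertex 2.3 0.1 1.2
   vertex 1.5 4.2 0.4
  endloop
 endfacet
 facet normal -0.395 -0.436 -0.809
  outer loop
   vertex 3.1 1.6 0.0
   vertex 3.7 0.5 0.3
   vertex 2.3 0.1 1.2
  endloop
 endfacet
 facet normal 0.257 0.300 -0.919
  outer loop
   vertex 3.1 1.6 0.0
   vertex 1.5 4.2 0.4
   vertex 3.9 4.9 1.3
  endloop
 endfacet
 facet normal 0.639 0.143 -0.756
  outer loop
   vertex 3.1 1.6 0.0
   vertex 3.9 4.9 1.3
   vertex 3.7 0.5 0.3
  endloop
 endfacet
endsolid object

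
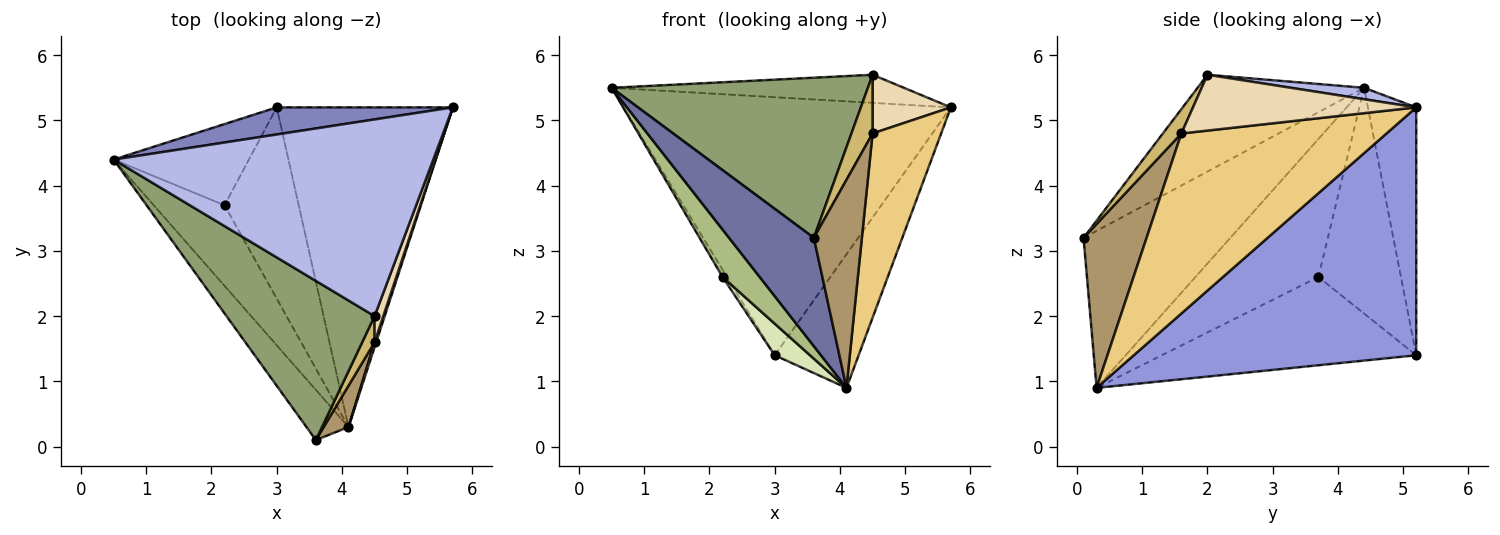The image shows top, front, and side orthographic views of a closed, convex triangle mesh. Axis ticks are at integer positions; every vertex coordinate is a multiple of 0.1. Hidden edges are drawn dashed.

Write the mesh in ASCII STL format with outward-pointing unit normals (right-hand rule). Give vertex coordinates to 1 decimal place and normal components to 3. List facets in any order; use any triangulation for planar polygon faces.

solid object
 facet normal -0.844 -0.487 -0.226
  outer loop
   vertex 4.1 0.3 0.9
   vertex 3.6 0.1 3.2
   vertex 0.5 4.4 5.5
  endloop
 endfacet
 facet normal -0.145 0.984 0.103
  outer loop
   vertex 3.0 5.2 1.4
   vertex 0.5 4.4 5.5
   vertex 5.7 5.2 5.2
  endloop
 endfacet
 facet normal 0.792 0.235 -0.563
  outer loop
   vertex 3.0 5.2 1.4
   vertex 5.7 5.2 5.2
   vertex 4.1 0.3 0.9
  endloop
 endfacet
 facet normal 0.035 0.141 0.989
  outer loop
   vertex 4.5 2.0 5.7
   vertex 5.7 5.2 5.2
   vertex 0.5 4.4 5.5
  endloop
 endfacet
 facet normal -0.419 -0.644 0.640
  outer loop
   vertex 4.5 2.0 5.7
   vertex 0.5 4.4 5.5
   vertex 3.6 0.1 3.2
  endloop
 endfacet
 facet normal -0.859 -0.260 -0.441
  outer loop
   vertex 2.2 3.7 2.6
   vertex 4.1 0.3 0.9
   vertex 0.5 4.4 5.5
  endloop
 endfacet
 facet normal -0.857 0.046 -0.513
  outer loop
   vertex 2.2 3.7 2.6
   vertex 0.5 4.4 5.5
   vertex 3.0 5.2 1.4
  endloop
 endfacet
 facet normal -0.761 -0.106 -0.640
  outer loop
   vertex 2.2 3.7 2.6
   vertex 3.0 5.2 1.4
   vertex 4.1 0.3 0.9
  endloop
 endfacet
 facet normal 0.790 -0.601 0.119
  outer loop
   vertex 4.5 1.6 4.8
   vertex 3.6 0.1 3.2
   vertex 4.1 0.3 0.9
  endloop
 endfacet
 facet normal 0.625 -0.713 0.317
  outer loop
   vertex 4.5 1.6 4.8
   vertex 4.5 2.0 5.7
   vertex 3.6 0.1 3.2
  endloop
 endfacet
 facet normal 0.948 -0.317 0.008
  outer loop
   vertex 4.5 1.6 4.8
   vertex 4.1 0.3 0.9
   vertex 5.7 5.2 5.2
  endloop
 endfacet
 facet normal 0.934 -0.327 0.145
  outer loop
   vertex 4.5 1.6 4.8
   vertex 5.7 5.2 5.2
   vertex 4.5 2.0 5.7
  endloop
 endfacet
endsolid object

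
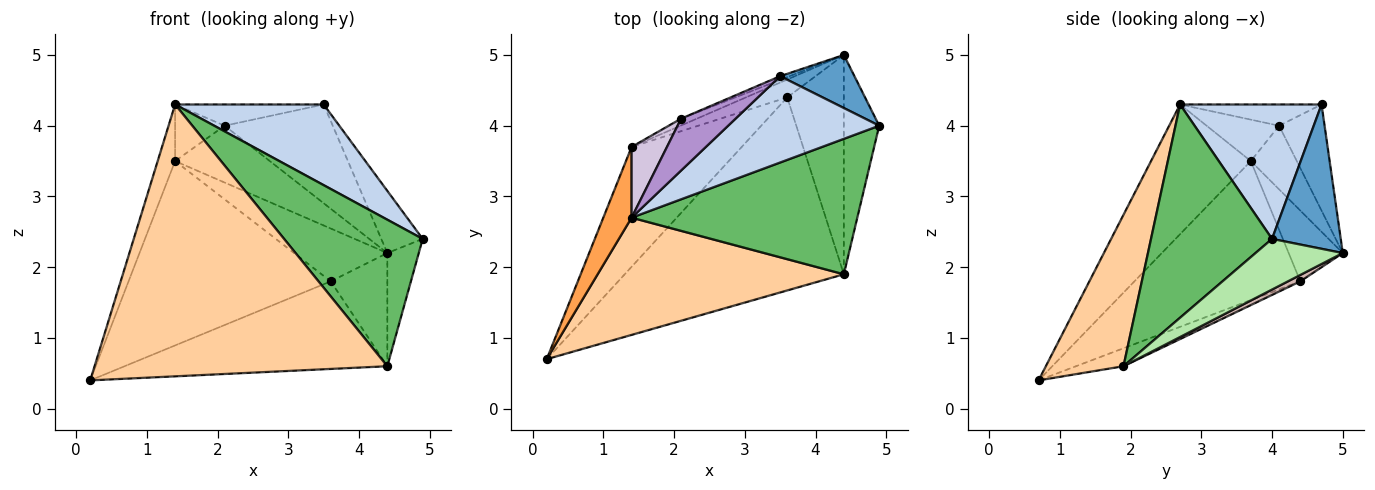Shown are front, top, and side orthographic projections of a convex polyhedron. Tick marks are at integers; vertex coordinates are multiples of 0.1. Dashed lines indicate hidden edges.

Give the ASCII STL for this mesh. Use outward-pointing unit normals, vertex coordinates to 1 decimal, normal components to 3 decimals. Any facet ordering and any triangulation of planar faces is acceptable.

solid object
 facet normal 0.784 0.472 0.403
  outer loop
   vertex 4.4 5.0 2.2
   vertex 3.5 4.7 4.3
   vertex 4.9 4.0 2.4
  endloop
 endfacet
 facet normal 0.545 -0.572 0.613
  outer loop
   vertex 1.4 2.7 4.3
   vertex 4.9 4.0 2.4
   vertex 3.5 4.7 4.3
  endloop
 endfacet
 facet normal -0.963 0.168 0.210
  outer loop
   vertex 1.4 3.7 3.5
   vertex 0.2 0.7 0.4
   vertex 1.4 2.7 4.3
  endloop
 endfacet
 facet normal 0.237 -0.892 0.385
  outer loop
   vertex 4.4 1.9 0.6
   vertex 1.4 2.7 4.3
   vertex 0.2 0.7 0.4
  endloop
 endfacet
 facet normal 0.540 -0.618 0.571
  outer loop
   vertex 4.4 1.9 0.6
   vertex 4.9 4.0 2.4
   vertex 1.4 2.7 4.3
  endloop
 endfacet
 facet normal 0.786 0.283 -0.549
  outer loop
   vertex 4.4 1.9 0.6
   vertex 4.4 5.0 2.2
   vertex 4.9 4.0 2.4
  endloop
 endfacet
 facet normal -0.387 0.921 -0.034
  outer loop
   vertex 2.1 4.1 4.0
   vertex 3.5 4.7 4.3
   vertex 4.4 5.0 2.2
  endloop
 endfacet
 facet normal -0.434 0.894 -0.108
  outer loop
   vertex 2.1 4.1 4.0
   vertex 4.4 5.0 2.2
   vertex 1.4 3.7 3.5
  endloop
 endfacet
 facet normal -0.339 0.356 0.871
  outer loop
   vertex 2.1 4.1 4.0
   vertex 1.4 2.7 4.3
   vertex 3.5 4.7 4.3
  endloop
 endfacet
 facet normal -0.675 0.461 0.576
  outer loop
   vertex 2.1 4.1 4.0
   vertex 1.4 3.7 3.5
   vertex 1.4 2.7 4.3
  endloop
 endfacet
 facet normal -0.074 0.412 -0.908
  outer loop
   vertex 3.6 4.4 1.8
   vertex 4.4 1.9 0.6
   vertex 0.2 0.7 0.4
  endloop
 endfacet
 facet normal 0.100 0.456 -0.884
  outer loop
   vertex 3.6 4.4 1.8
   vertex 4.4 5.0 2.2
   vertex 4.4 1.9 0.6
  endloop
 endfacet
 facet normal -0.567 0.691 -0.449
  outer loop
   vertex 3.6 4.4 1.8
   vertex 0.2 0.7 0.4
   vertex 1.4 3.7 3.5
  endloop
 endfacet
 facet normal -0.482 0.830 -0.282
  outer loop
   vertex 3.6 4.4 1.8
   vertex 1.4 3.7 3.5
   vertex 4.4 5.0 2.2
  endloop
 endfacet
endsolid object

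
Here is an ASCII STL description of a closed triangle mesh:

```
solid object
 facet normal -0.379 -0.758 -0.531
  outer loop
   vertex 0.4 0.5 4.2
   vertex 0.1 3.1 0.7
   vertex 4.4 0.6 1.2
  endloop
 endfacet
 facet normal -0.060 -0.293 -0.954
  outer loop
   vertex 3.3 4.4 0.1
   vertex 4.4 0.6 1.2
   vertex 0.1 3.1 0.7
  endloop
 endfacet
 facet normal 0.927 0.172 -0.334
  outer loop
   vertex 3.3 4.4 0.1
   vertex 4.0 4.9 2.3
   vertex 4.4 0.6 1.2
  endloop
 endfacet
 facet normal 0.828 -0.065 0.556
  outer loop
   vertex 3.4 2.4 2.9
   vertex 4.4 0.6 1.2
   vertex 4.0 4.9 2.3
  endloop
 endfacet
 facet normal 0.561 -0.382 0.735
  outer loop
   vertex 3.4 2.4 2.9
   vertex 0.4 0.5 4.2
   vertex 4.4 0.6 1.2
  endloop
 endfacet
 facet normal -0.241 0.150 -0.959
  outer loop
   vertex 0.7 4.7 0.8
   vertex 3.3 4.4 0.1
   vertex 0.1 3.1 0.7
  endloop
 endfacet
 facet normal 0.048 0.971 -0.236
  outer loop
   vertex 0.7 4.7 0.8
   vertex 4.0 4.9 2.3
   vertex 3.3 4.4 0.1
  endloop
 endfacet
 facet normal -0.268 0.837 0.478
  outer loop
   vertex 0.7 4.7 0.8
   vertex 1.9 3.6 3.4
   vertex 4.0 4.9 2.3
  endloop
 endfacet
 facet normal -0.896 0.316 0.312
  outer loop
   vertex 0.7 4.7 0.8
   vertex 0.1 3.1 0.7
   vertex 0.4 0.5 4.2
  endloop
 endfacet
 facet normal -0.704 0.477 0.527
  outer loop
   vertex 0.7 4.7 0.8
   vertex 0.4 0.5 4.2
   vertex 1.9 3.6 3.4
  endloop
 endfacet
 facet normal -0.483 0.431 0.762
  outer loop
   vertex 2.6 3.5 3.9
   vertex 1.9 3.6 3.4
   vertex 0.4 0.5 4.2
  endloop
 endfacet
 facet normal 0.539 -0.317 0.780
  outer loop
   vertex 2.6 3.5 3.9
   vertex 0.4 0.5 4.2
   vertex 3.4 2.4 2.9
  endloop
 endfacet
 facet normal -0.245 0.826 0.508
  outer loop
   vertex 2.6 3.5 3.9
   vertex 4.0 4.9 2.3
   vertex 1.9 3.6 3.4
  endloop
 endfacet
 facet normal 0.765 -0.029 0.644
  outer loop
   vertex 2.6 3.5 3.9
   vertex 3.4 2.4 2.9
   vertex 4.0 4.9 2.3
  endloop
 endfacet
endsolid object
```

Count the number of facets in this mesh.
14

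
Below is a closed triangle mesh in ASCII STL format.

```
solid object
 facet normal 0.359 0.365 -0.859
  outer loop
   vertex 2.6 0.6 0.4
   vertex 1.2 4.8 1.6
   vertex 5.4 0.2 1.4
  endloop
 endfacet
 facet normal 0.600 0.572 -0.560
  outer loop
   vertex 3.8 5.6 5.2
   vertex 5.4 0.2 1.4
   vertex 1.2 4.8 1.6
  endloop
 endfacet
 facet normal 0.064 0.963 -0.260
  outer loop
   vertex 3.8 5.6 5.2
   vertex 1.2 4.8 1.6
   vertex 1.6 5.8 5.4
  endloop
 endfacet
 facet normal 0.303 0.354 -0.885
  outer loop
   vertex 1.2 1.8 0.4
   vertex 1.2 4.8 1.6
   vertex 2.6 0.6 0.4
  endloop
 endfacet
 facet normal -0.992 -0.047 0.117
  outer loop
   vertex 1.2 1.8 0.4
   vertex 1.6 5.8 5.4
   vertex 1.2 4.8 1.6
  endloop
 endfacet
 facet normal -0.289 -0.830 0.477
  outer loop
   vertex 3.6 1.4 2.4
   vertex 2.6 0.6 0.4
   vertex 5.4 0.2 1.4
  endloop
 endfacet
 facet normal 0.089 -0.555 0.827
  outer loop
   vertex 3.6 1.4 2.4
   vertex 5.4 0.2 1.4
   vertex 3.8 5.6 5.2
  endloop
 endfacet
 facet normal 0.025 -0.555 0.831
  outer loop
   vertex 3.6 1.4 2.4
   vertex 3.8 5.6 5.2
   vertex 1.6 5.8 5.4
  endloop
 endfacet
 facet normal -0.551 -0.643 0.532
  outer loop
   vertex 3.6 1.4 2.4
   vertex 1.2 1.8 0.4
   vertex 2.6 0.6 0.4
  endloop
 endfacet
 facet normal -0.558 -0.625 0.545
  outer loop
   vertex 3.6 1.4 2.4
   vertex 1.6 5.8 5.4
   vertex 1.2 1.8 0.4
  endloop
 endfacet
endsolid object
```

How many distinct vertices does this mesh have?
7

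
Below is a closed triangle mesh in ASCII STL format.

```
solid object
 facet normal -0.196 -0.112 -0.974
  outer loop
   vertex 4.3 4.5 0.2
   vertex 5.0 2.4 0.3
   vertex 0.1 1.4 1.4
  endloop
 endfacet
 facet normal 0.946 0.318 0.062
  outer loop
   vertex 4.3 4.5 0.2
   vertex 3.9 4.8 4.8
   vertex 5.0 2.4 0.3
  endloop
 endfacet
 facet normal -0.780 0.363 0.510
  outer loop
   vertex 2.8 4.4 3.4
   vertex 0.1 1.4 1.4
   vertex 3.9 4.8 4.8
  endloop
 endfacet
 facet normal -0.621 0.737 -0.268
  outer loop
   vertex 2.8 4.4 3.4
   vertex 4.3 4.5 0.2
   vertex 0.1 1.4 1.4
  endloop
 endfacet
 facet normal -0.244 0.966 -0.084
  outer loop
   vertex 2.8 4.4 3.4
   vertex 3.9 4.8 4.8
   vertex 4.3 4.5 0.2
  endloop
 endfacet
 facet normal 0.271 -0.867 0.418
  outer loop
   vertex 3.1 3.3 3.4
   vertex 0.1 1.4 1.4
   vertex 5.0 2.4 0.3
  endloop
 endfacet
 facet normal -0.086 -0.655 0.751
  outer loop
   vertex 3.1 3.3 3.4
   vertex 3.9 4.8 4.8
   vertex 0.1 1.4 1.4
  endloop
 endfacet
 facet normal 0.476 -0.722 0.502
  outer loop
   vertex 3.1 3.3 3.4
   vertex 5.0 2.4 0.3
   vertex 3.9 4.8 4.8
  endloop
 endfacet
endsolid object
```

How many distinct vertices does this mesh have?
6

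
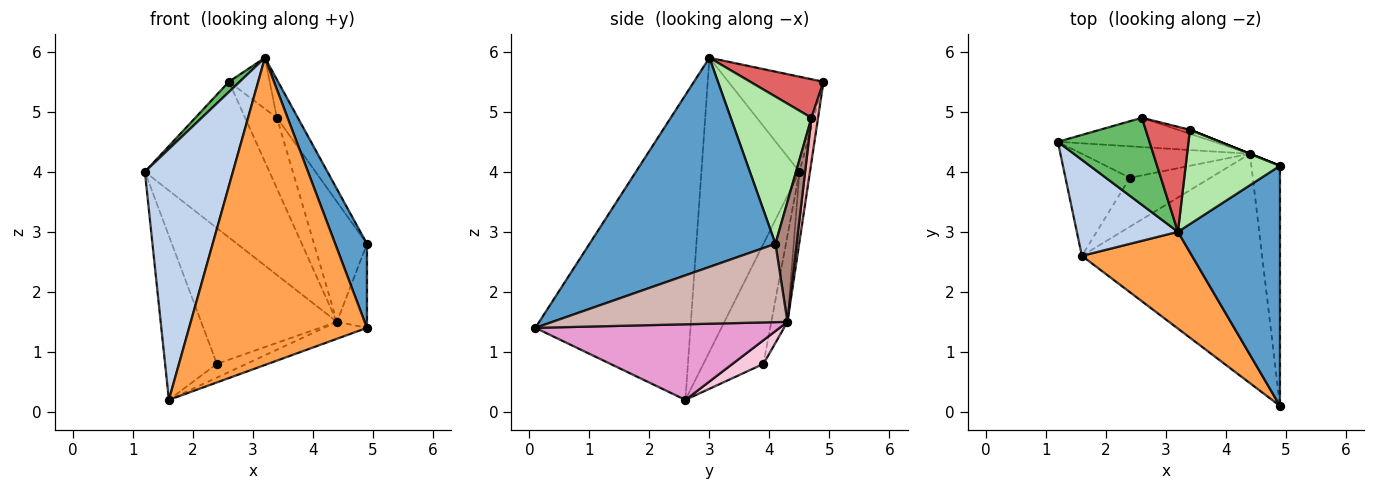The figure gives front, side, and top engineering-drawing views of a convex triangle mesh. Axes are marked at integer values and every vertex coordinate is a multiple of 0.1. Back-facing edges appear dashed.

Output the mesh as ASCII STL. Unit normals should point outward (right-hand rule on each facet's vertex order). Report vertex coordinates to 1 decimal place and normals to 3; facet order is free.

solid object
 facet normal 0.888 -0.152 0.433
  outer loop
   vertex 3.2 3.0 5.9
   vertex 4.9 0.1 1.4
   vertex 4.9 4.1 2.8
  endloop
 endfacet
 facet normal -0.721 -0.647 0.248
  outer loop
   vertex 3.2 3.0 5.9
   vertex 1.2 4.5 4.0
   vertex 1.6 2.6 0.2
  endloop
 endfacet
 facet normal -0.640 -0.733 0.231
  outer loop
   vertex 3.2 3.0 5.9
   vertex 1.6 2.6 0.2
   vertex 4.9 0.1 1.4
  endloop
 endfacet
 facet normal -0.701 0.605 -0.376
  outer loop
   vertex 2.4 3.9 0.8
   vertex 1.6 2.6 0.2
   vertex 1.2 4.5 4.0
  endloop
 endfacet
 facet normal -0.718 -0.081 0.692
  outer loop
   vertex 2.6 4.9 5.5
   vertex 1.2 4.5 4.0
   vertex 3.2 3.0 5.9
  endloop
 endfacet
 facet normal 0.823 0.213 0.527
  outer loop
   vertex 3.4 4.7 4.9
   vertex 3.2 3.0 5.9
   vertex 4.9 4.1 2.8
  endloop
 endfacet
 facet normal 0.617 0.344 0.708
  outer loop
   vertex 3.4 4.7 4.9
   vertex 2.6 4.9 5.5
   vertex 3.2 3.0 5.9
  endloop
 endfacet
 facet normal 0.203 0.978 -0.055
  outer loop
   vertex 4.4 4.3 1.5
   vertex 2.6 4.9 5.5
   vertex 3.4 4.7 4.9
  endloop
 endfacet
 facet normal -0.115 0.968 -0.225
  outer loop
   vertex 4.4 4.3 1.5
   vertex 2.4 3.9 0.8
   vertex 1.2 4.5 4.0
  endloop
 endfacet
 facet normal -0.083 0.979 -0.184
  outer loop
   vertex 4.4 4.3 1.5
   vertex 1.2 4.5 4.0
   vertex 2.6 4.9 5.5
  endloop
 endfacet
 facet normal 0.371 0.928 0.000
  outer loop
   vertex 4.4 4.3 1.5
   vertex 3.4 4.7 4.9
   vertex 4.9 4.1 2.8
  endloop
 endfacet
 facet normal 0.933 0.119 -0.340
  outer loop
   vertex 4.4 4.3 1.5
   vertex 4.9 4.1 2.8
   vertex 4.9 0.1 1.4
  endloop
 endfacet
 facet normal 0.386 0.068 -0.920
  outer loop
   vertex 4.4 4.3 1.5
   vertex 4.9 0.1 1.4
   vertex 1.6 2.6 0.2
  endloop
 endfacet
 facet normal 0.272 0.260 -0.926
  outer loop
   vertex 4.4 4.3 1.5
   vertex 1.6 2.6 0.2
   vertex 2.4 3.9 0.8
  endloop
 endfacet
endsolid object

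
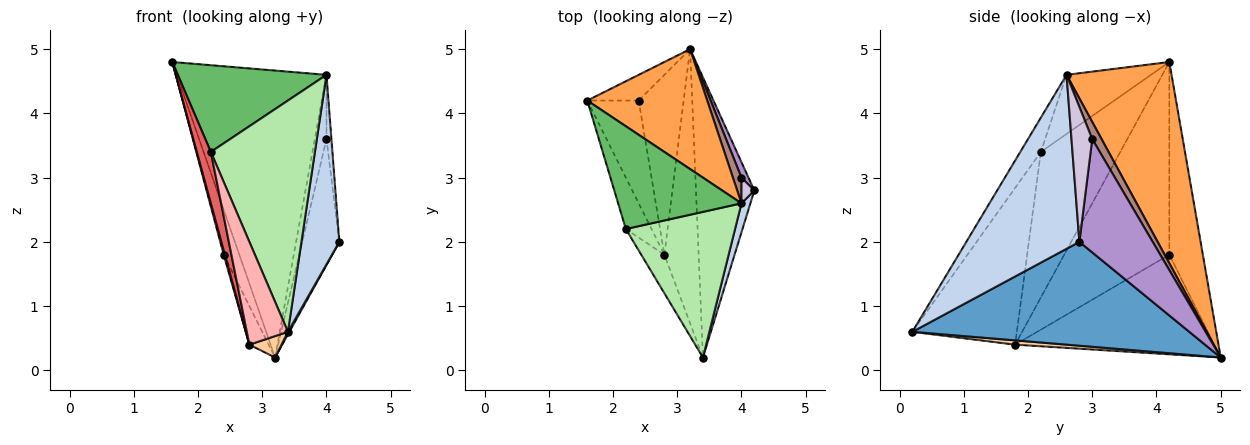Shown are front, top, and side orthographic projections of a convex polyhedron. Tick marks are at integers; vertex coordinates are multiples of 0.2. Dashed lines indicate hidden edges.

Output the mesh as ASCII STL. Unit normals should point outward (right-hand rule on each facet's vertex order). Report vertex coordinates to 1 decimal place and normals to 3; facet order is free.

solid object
 facet normal 0.872 -0.004 -0.490
  outer loop
   vertex 3.2 5.0 0.2
   vertex 4.2 2.8 2.0
   vertex 3.4 0.2 0.6
  endloop
 endfacet
 facet normal 0.947 -0.317 0.048
  outer loop
   vertex 4.0 2.6 4.6
   vertex 3.4 0.2 0.6
   vertex 4.2 2.8 2.0
  endloop
 endfacet
 facet normal 0.543 0.775 0.324
  outer loop
   vertex 4.0 2.6 4.6
   vertex 3.2 5.0 0.2
   vertex 1.6 4.2 4.8
  endloop
 endfacet
 facet normal 0.124 -0.077 -0.989
  outer loop
   vertex 2.8 1.8 0.4
   vertex 3.2 5.0 0.2
   vertex 3.4 0.2 0.6
  endloop
 endfacet
 facet normal -0.344 -0.606 0.718
  outer loop
   vertex 2.2 2.2 3.4
   vertex 4.0 2.6 4.6
   vertex 1.6 4.2 4.8
  endloop
 endfacet
 facet normal -0.165 -0.835 0.526
  outer loop
   vertex 2.2 2.2 3.4
   vertex 3.4 0.2 0.6
   vertex 4.0 2.6 4.6
  endloop
 endfacet
 facet normal -0.970 -0.171 -0.171
  outer loop
   vertex 2.2 2.2 3.4
   vertex 1.6 4.2 4.8
   vertex 2.8 1.8 0.4
  endloop
 endfacet
 facet normal -0.922 -0.363 -0.136
  outer loop
   vertex 2.2 2.2 3.4
   vertex 2.8 1.8 0.4
   vertex 3.4 0.2 0.6
  endloop
 endfacet
 facet normal 0.891 0.450 0.055
  outer loop
   vertex 4.0 3.0 3.6
   vertex 4.2 2.8 2.0
   vertex 3.2 5.0 0.2
  endloop
 endfacet
 facet normal 0.969 0.231 0.092
  outer loop
   vertex 4.0 3.0 3.6
   vertex 4.0 2.6 4.6
   vertex 4.2 2.8 2.0
  endloop
 endfacet
 facet normal 0.596 0.745 0.298
  outer loop
   vertex 4.0 3.0 3.6
   vertex 3.2 5.0 0.2
   vertex 4.0 2.6 4.6
  endloop
 endfacet
 facet normal -0.881 0.411 -0.235
  outer loop
   vertex 2.4 4.2 1.8
   vertex 1.6 4.2 4.8
   vertex 3.2 5.0 0.2
  endloop
 endfacet
 facet normal -0.966 -0.011 -0.258
  outer loop
   vertex 2.4 4.2 1.8
   vertex 2.8 1.8 0.4
   vertex 1.6 4.2 4.8
  endloop
 endfacet
 facet normal -0.908 0.088 -0.410
  outer loop
   vertex 2.4 4.2 1.8
   vertex 3.2 5.0 0.2
   vertex 2.8 1.8 0.4
  endloop
 endfacet
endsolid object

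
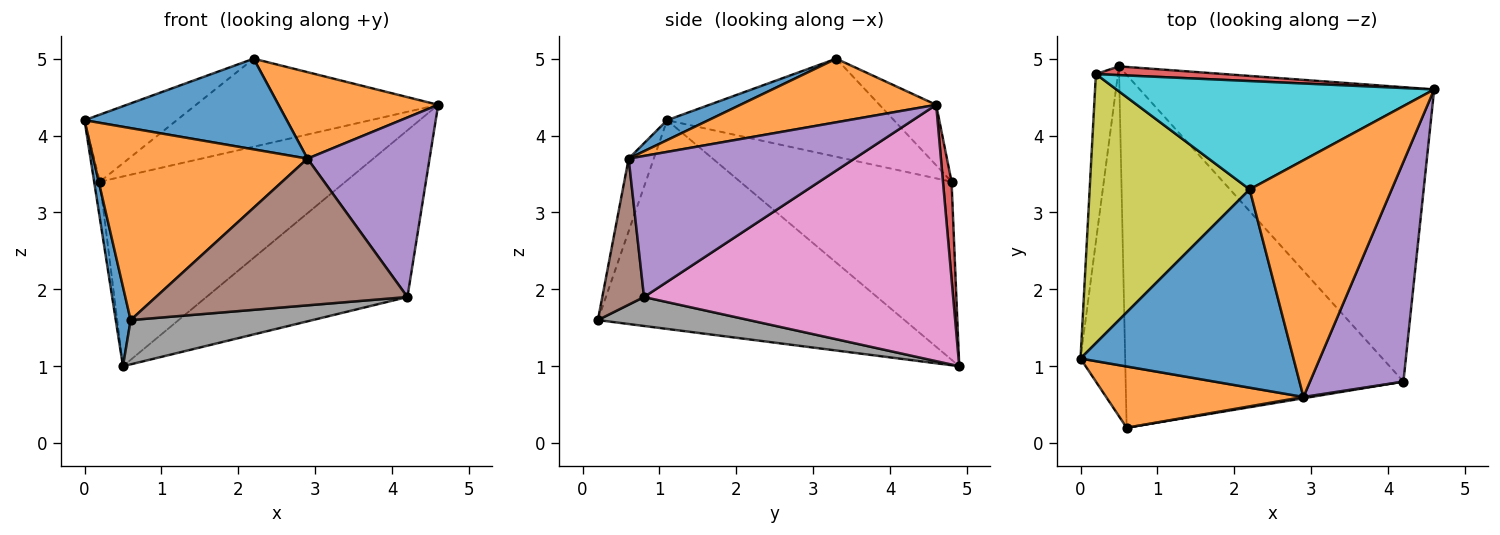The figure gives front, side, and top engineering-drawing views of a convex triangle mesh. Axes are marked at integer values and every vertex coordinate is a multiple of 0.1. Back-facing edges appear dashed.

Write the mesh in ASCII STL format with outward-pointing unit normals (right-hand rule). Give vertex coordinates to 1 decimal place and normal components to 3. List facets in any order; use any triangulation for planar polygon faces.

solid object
 facet normal -0.977 -0.047 -0.209
  outer loop
   vertex 0.6 0.2 1.6
   vertex 0.0 1.1 4.2
   vertex 0.5 4.9 1.0
  endloop
 endfacet
 facet normal -0.111 -0.947 0.302
  outer loop
   vertex 2.9 0.6 3.7
   vertex 0.0 1.1 4.2
   vertex 0.6 0.2 1.6
  endloop
 endfacet
 facet normal -0.992 0.027 -0.123
  outer loop
   vertex 0.2 4.8 3.4
   vertex 0.5 4.9 1.0
   vertex 0.0 1.1 4.2
  endloop
 endfacet
 facet normal 0.035 0.998 0.046
  outer loop
   vertex 0.2 4.8 3.4
   vertex 4.6 4.6 4.4
   vertex 0.5 4.9 1.0
  endloop
 endfacet
 facet normal 0.760 -0.411 0.503
  outer loop
   vertex 4.2 0.8 1.9
   vertex 4.6 4.6 4.4
   vertex 2.9 0.6 3.7
  endloop
 endfacet
 facet normal 0.164 -0.986 0.009
  outer loop
   vertex 4.2 0.8 1.9
   vertex 2.9 0.6 3.7
   vertex 0.6 0.2 1.6
  endloop
 endfacet
 facet normal 0.604 0.393 -0.694
  outer loop
   vertex 4.2 0.8 1.9
   vertex 0.5 4.9 1.0
   vertex 4.6 4.6 4.4
  endloop
 endfacet
 facet normal 0.103 -0.124 -0.987
  outer loop
   vertex 4.2 0.8 1.9
   vertex 0.6 0.2 1.6
   vertex 0.5 4.9 1.0
  endloop
 endfacet
 facet normal -0.511 0.208 0.834
  outer loop
   vertex 2.2 3.3 5.0
   vertex 0.2 4.8 3.4
   vertex 0.0 1.1 4.2
  endloop
 endfacet
 facet normal -0.146 0.624 0.768
  outer loop
   vertex 2.2 3.3 5.0
   vertex 4.6 4.6 4.4
   vertex 0.2 4.8 3.4
  endloop
 endfacet
 facet normal 0.085 -0.414 0.906
  outer loop
   vertex 2.2 3.3 5.0
   vertex 0.0 1.1 4.2
   vertex 2.9 0.6 3.7
  endloop
 endfacet
 facet normal 0.388 -0.316 0.866
  outer loop
   vertex 2.2 3.3 5.0
   vertex 2.9 0.6 3.7
   vertex 4.6 4.6 4.4
  endloop
 endfacet
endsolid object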